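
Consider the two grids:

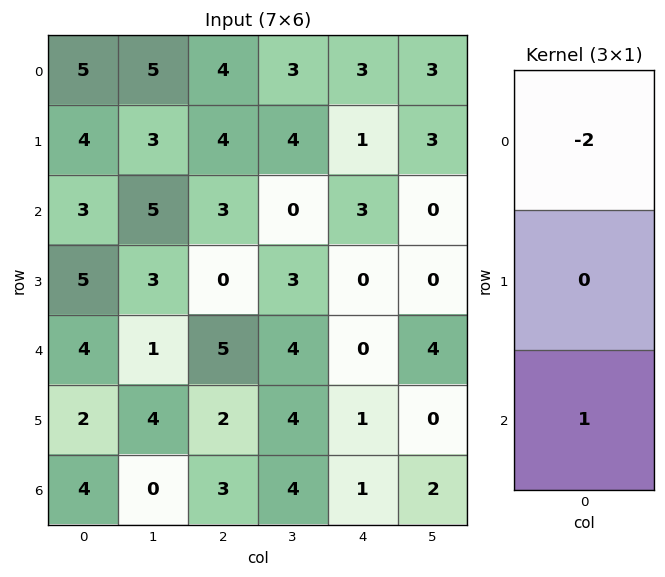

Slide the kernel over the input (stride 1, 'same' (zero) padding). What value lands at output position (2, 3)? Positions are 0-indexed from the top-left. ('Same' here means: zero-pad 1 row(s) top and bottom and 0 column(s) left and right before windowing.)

The receptive field on the zero-padded input at this output position is [4 / 0 / 3]. Elementwise product with the kernel and sum: 4·-2 + 3·1.

-5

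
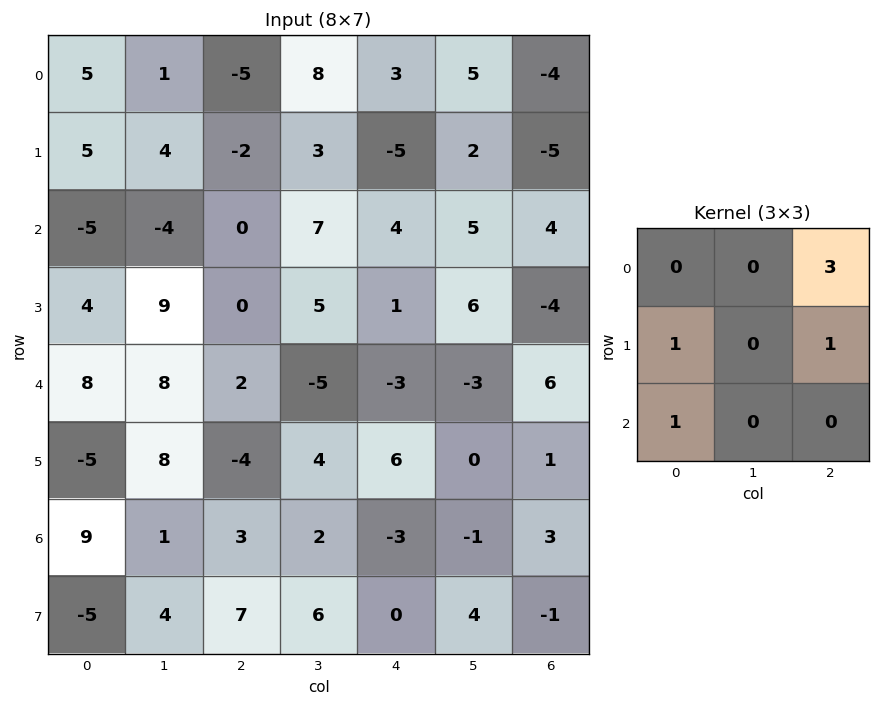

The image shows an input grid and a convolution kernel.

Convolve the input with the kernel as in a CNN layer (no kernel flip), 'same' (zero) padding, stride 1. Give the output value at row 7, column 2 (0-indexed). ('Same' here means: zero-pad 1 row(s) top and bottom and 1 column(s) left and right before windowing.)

16

The receptive field on the zero-padded input at this output position is [1 3 2 / 4 7 6 / 0 0 0]. Elementwise product with the kernel and sum: 2·3 + 4·1 + 6·1 + 0·1.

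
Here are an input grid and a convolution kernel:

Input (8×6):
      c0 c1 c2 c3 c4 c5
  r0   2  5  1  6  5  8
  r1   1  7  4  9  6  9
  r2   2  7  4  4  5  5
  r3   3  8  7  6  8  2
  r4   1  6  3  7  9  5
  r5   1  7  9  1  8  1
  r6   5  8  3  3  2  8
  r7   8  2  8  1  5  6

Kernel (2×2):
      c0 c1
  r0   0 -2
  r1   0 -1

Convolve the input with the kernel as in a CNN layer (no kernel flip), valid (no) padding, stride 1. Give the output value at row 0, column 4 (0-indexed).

-25

The receptive field on the input at this output position is [5 8 / 6 9]. Elementwise product with the kernel and sum: 8·-2 + 9·-1.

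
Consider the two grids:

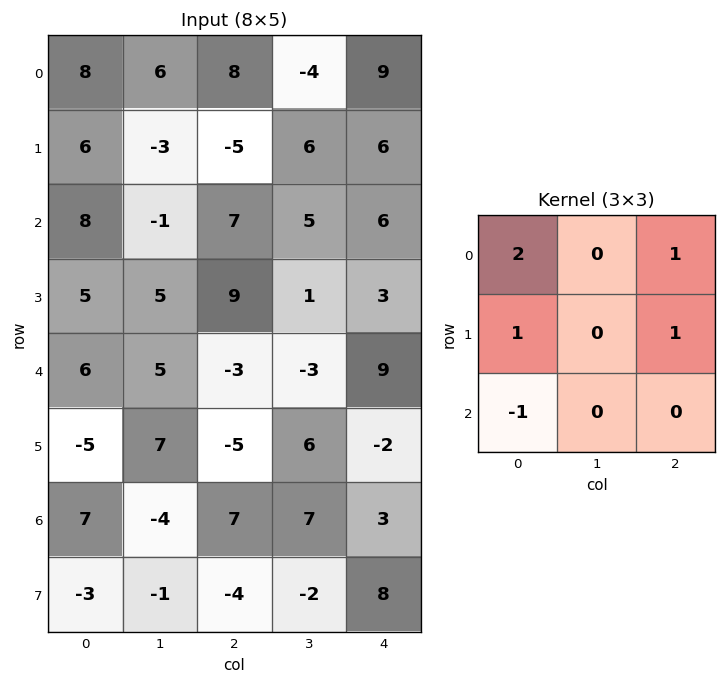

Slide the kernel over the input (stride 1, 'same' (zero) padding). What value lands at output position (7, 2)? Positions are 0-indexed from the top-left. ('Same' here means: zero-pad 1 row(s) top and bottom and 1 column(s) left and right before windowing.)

-4

The receptive field on the zero-padded input at this output position is [-4 7 7 / -1 -4 -2 / 0 0 0]. Elementwise product with the kernel and sum: -4·2 + 7·1 + -1·1 + -2·1 + 0·-1.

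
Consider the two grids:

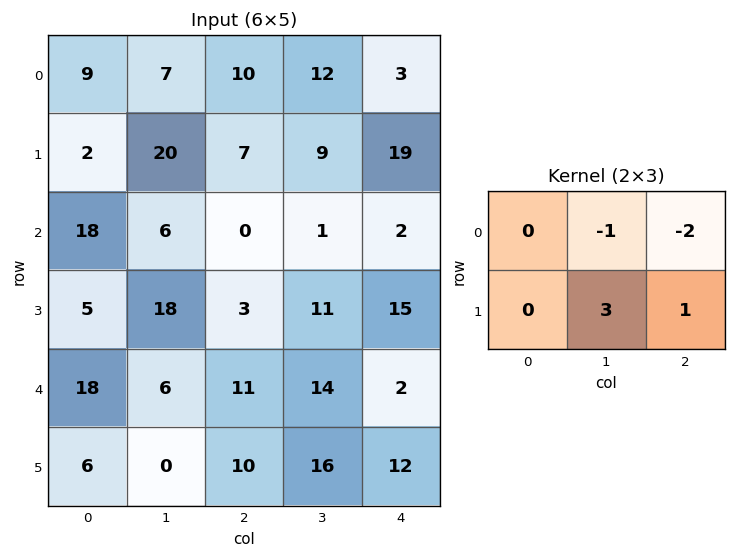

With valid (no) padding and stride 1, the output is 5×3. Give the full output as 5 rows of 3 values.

Output[0,0]: The receptive field on the input at this output position is [9 7 10 / 2 20 7]. Elementwise product with the kernel and sum: 7·-1 + 10·-2 + 20·3 + 7·1.
Output[0,1]: The receptive field on the input at this output position is [7 10 12 / 20 7 9]. Elementwise product with the kernel and sum: 10·-1 + 12·-2 + 7·3 + 9·1.

40 -4 28
-16 -24 -42
51 18 43
5 22 3
-18 7 42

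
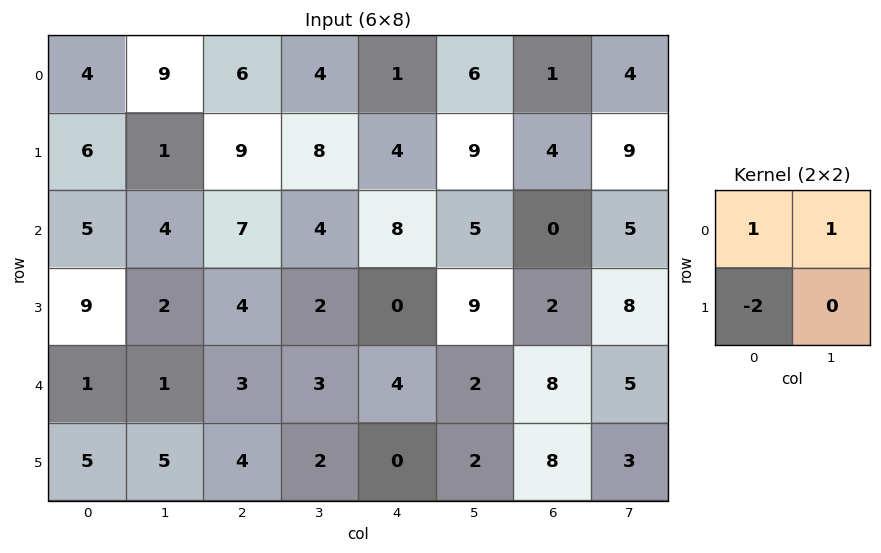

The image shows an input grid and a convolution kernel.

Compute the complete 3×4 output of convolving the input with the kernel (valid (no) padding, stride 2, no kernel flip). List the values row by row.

Output[0,0]: The receptive field on the input at this output position is [4 9 / 6 1]. Elementwise product with the kernel and sum: 4·1 + 9·1 + 6·-2.
Output[0,1]: The receptive field on the input at this output position is [6 4 / 9 8]. Elementwise product with the kernel and sum: 6·1 + 4·1 + 9·-2.

1 -8 -1 -3
-9 3 13 1
-8 -2 6 -3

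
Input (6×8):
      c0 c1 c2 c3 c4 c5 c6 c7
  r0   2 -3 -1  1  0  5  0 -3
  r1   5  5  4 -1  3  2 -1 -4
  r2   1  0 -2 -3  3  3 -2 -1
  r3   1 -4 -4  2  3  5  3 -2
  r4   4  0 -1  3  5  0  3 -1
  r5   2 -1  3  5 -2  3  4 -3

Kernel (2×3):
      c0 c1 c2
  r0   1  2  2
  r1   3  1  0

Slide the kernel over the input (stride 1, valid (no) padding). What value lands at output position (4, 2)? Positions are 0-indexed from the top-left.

The receptive field on the input at this output position is [-1 3 5 / 3 5 -2]. Elementwise product with the kernel and sum: -1·1 + 3·2 + 5·2 + 3·3 + 5·1.

29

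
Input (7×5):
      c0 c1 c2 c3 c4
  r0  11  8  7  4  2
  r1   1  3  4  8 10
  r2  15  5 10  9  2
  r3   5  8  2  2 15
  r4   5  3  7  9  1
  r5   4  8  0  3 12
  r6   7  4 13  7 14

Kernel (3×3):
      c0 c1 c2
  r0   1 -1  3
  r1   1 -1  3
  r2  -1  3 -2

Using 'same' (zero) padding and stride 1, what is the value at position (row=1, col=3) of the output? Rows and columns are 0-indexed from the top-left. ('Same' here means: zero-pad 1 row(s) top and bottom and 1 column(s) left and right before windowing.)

The receptive field on the zero-padded input at this output position is [7 4 2 / 4 8 10 / 10 9 2]. Elementwise product with the kernel and sum: 7·1 + 4·-1 + 2·3 + 4·1 + 8·-1 + 10·3 + 10·-1 + 9·3 + 2·-2.

48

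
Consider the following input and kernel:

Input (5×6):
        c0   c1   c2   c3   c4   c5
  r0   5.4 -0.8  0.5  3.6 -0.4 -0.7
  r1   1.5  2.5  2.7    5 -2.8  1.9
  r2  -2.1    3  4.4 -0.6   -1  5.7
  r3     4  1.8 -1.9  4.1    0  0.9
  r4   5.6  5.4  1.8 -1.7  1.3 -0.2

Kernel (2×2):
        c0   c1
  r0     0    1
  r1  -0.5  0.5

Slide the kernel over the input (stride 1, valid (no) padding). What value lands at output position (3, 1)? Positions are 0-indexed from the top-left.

The receptive field on the input at this output position is [1.8 -1.9 / 5.4 1.8]. Elementwise product with the kernel and sum: -1.9·1 + 5.4·-0.5 + 1.8·0.5.

-3.7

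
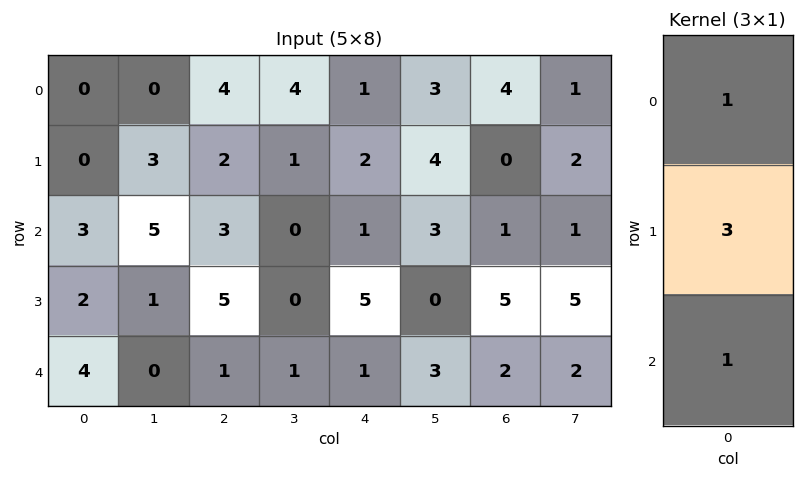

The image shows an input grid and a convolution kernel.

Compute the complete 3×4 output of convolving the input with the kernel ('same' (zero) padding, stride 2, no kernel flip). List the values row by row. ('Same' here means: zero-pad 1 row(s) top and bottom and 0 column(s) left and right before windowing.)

Output[0,0]: The receptive field on the zero-padded input at this output position is [0 / 0 / 0]. Elementwise product with the kernel and sum: 0·1 + 0·3 + 0·1.

0 14 5 12
11 16 10 8
14 8 8 11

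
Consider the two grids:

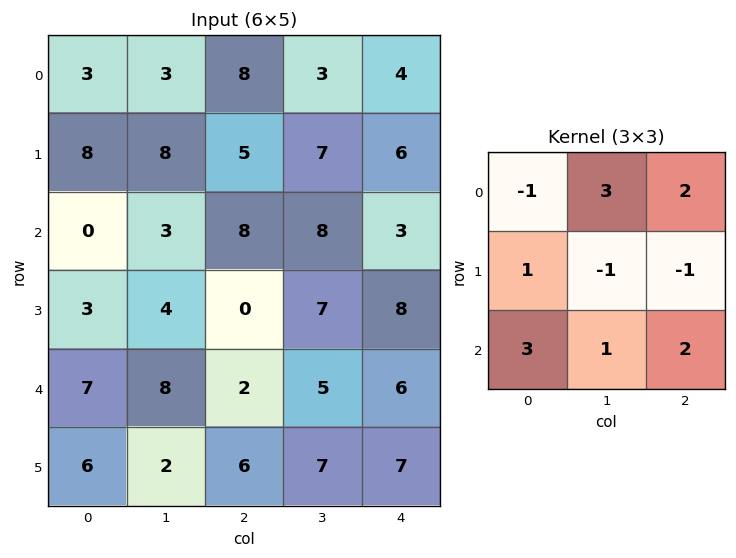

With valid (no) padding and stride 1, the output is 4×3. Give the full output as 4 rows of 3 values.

36 56 39
28 34 48
57 70 30
38 37 67

Output[0,0]: The receptive field on the input at this output position is [3 3 8 / 8 8 5 / 0 3 8]. Elementwise product with the kernel and sum: 3·-1 + 3·3 + 8·2 + 8·1 + 8·-1 + 5·-1 + 0·3 + 3·1 + 8·2.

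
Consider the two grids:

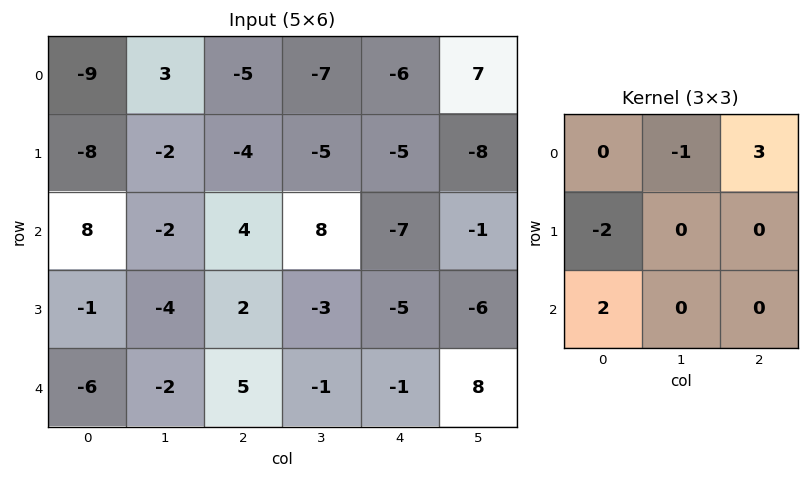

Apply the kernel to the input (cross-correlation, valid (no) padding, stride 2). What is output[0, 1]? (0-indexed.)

5

The receptive field on the input at this output position is [-5 -7 -6 / -4 -5 -5 / 4 8 -7]. Elementwise product with the kernel and sum: -7·-1 + -6·3 + -4·-2 + 4·2.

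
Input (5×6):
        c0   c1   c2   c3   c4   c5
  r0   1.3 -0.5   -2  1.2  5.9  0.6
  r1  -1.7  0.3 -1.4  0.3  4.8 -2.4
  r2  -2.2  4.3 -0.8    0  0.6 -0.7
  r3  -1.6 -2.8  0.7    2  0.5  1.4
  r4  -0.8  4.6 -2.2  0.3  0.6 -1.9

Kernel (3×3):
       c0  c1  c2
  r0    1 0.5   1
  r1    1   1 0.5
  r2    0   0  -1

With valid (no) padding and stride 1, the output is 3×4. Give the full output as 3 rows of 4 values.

Output[0,0]: The receptive field on the input at this output position is [1.3 -0.5 -2 / -1.7 0.3 -1.4 / -2.2 4.3 -0.8]. Elementwise product with the kernel and sum: 1.3·1 + -0.5·0.5 + -2·1 + -1.7·1 + 0.3·1 + -1.4·0.5 + -0.8·-1.
Output[0,1]: The receptive field on the input at this output position is [-0.5 -2 1.2 / 0.3 -1.4 0.3 / 4.3 -0.8 0]. Elementwise product with the kernel and sum: -0.5·1 + -2·0.5 + 1.2·1 + 0.3·1 + -1.4·1 + 0.3·0.5 + 0·-1.

-2.25 -1.25 5.2 9.35
-1.95 1.4 2.55 -0.85
-2.7 2.5 2.15 4.7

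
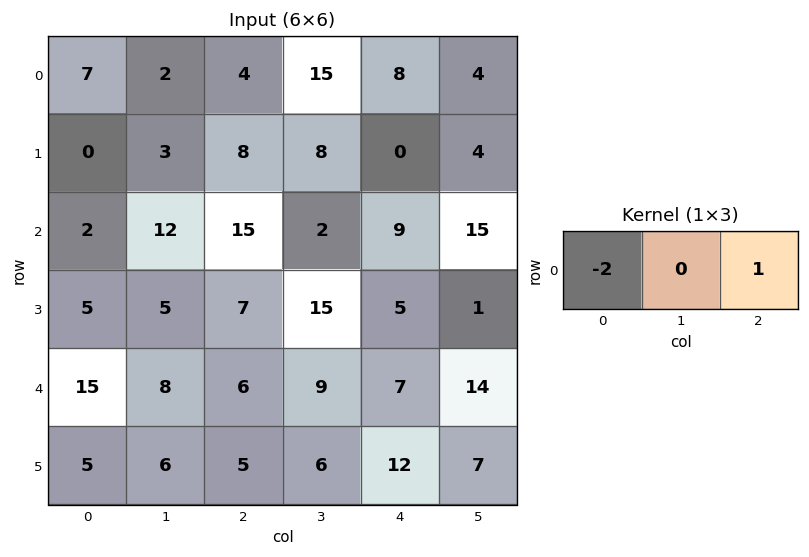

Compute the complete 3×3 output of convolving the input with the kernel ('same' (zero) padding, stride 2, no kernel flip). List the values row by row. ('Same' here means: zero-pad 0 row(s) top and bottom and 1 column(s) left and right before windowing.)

2 11 -26
12 -22 11
8 -7 -4

Output[0,0]: The receptive field on the zero-padded input at this output position is [0 7 2]. Elementwise product with the kernel and sum: 0·-2 + 2·1.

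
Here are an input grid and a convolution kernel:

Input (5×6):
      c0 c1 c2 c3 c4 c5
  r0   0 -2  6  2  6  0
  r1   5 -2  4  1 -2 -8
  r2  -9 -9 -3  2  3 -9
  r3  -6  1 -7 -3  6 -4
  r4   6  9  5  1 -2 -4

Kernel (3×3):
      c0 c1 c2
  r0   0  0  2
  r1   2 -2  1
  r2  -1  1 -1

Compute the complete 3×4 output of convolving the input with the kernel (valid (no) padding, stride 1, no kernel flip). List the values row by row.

Output[0,0]: The receptive field on the input at this output position is [0 -2 6 / 5 -2 4 / -9 -9 -3]. Elementwise product with the kernel and sum: 6·2 + 5·2 + -2·-2 + 4·1 + -9·-1 + -9·1 + -3·-1.
Output[0,1]: The receptive field on the input at this output position is [-2 6 2 / -2 4 1 / -9 -3 2]. Elementwise product with the kernel and sum: 2·2 + -2·2 + 4·-2 + 1·1 + -9·-1 + -3·1 + 2·-1.

33 -3 18 8
19 -13 -13 -14
-29 12 2 -39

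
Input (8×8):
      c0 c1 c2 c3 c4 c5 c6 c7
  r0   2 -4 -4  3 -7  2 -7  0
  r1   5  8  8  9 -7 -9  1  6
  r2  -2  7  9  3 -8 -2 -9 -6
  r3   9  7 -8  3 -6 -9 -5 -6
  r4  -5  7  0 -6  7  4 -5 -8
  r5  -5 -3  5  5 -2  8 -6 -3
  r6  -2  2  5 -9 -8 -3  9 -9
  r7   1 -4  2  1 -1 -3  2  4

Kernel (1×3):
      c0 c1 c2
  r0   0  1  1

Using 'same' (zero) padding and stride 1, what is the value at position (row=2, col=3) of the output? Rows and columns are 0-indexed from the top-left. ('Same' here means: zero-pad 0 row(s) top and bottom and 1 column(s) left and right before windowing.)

-5

The receptive field on the zero-padded input at this output position is [9 3 -8]. Elementwise product with the kernel and sum: 3·1 + -8·1.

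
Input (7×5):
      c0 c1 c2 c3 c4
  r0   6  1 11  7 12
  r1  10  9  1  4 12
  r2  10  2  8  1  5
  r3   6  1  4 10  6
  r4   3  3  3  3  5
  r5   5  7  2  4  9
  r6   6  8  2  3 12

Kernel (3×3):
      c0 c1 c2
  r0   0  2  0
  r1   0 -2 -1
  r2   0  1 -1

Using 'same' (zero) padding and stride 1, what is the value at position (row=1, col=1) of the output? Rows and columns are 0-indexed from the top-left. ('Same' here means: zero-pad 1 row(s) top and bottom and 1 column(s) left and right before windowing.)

-23

The receptive field on the zero-padded input at this output position is [6 1 11 / 10 9 1 / 10 2 8]. Elementwise product with the kernel and sum: 1·2 + 9·-2 + 1·-1 + 2·1 + 8·-1.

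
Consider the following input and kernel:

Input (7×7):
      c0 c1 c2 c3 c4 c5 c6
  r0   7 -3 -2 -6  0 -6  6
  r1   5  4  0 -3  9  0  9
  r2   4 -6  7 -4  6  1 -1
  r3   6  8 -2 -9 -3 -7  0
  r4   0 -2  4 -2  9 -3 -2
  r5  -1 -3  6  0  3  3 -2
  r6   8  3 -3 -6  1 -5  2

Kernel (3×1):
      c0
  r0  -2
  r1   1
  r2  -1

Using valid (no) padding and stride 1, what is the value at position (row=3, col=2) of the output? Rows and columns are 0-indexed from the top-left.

2

The receptive field on the input at this output position is [-2 / 4 / 6]. Elementwise product with the kernel and sum: -2·-2 + 4·1 + 6·-1.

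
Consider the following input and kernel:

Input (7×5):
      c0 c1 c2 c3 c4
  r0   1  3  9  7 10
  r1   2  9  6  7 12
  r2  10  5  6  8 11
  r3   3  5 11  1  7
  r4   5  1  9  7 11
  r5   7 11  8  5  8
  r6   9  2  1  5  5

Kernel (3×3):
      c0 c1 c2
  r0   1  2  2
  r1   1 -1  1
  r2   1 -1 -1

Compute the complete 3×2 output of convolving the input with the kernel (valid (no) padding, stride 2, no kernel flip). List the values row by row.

23 41
36 52
35 47

Output[0,0]: The receptive field on the input at this output position is [1 3 9 / 2 9 6 / 10 5 6]. Elementwise product with the kernel and sum: 1·1 + 3·2 + 9·2 + 2·1 + 9·-1 + 6·1 + 10·1 + 5·-1 + 6·-1.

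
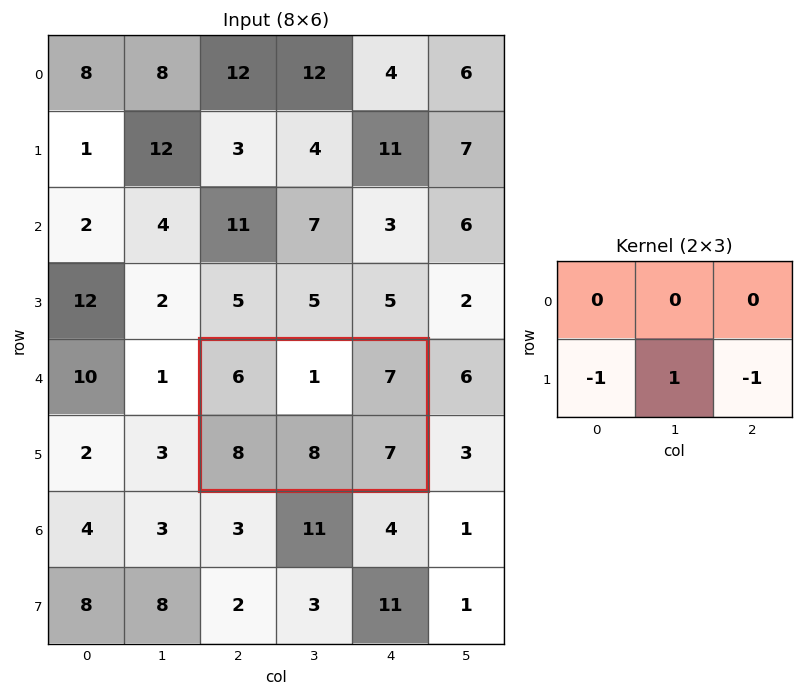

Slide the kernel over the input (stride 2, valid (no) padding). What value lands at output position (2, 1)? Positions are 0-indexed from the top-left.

-7

The receptive field on the input at this output position is [6 1 7 / 8 8 7]. Elementwise product with the kernel and sum: 8·-1 + 8·1 + 7·-1.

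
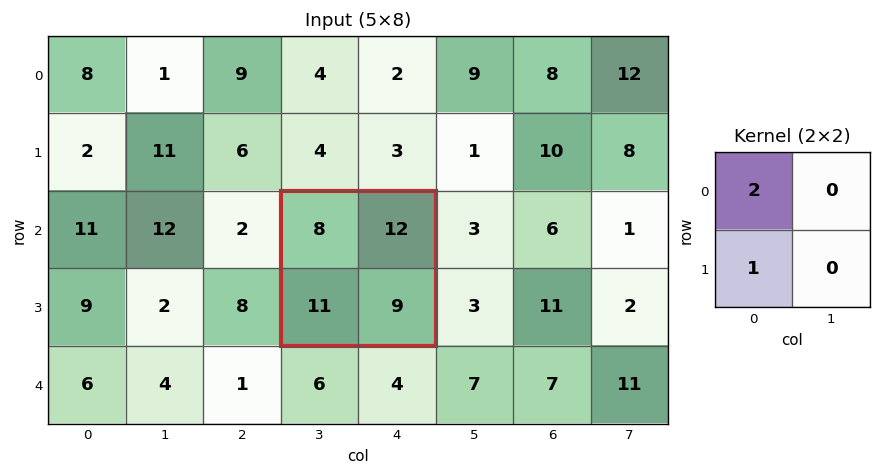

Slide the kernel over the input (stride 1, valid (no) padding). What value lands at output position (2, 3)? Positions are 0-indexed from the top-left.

The receptive field on the input at this output position is [8 12 / 11 9]. Elementwise product with the kernel and sum: 8·2 + 11·1.

27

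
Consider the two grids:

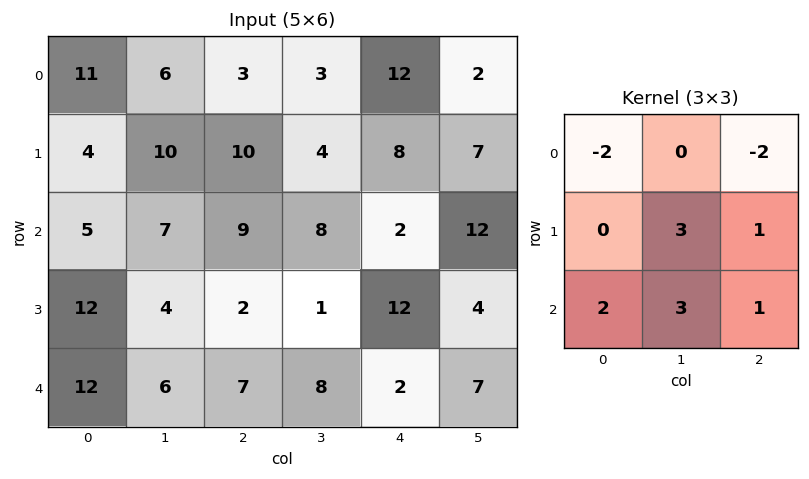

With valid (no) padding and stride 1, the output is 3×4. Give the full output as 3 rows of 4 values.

52 65 34 55
40 22 9 38
35 18 33 29

Output[0,0]: The receptive field on the input at this output position is [11 6 3 / 4 10 10 / 5 7 9]. Elementwise product with the kernel and sum: 11·-2 + 3·-2 + 10·3 + 10·1 + 5·2 + 7·3 + 9·1.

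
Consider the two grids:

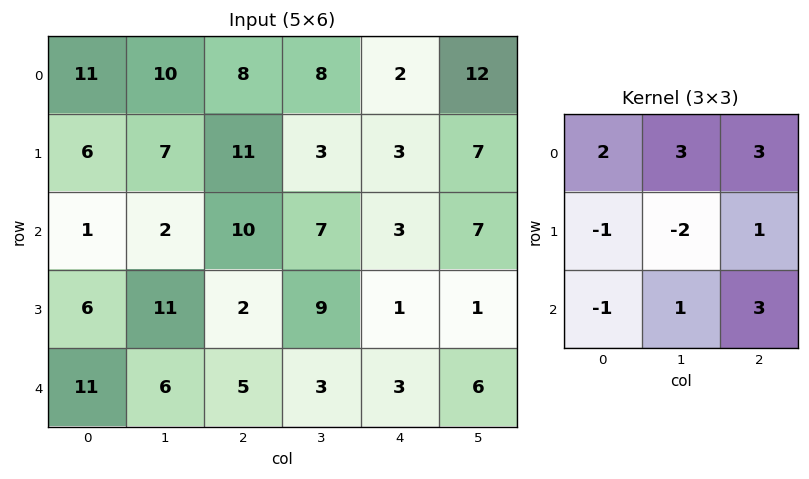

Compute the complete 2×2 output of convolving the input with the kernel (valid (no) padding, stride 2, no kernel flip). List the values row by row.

Output[0,0]: The receptive field on the input at this output position is [11 10 8 / 6 7 11 / 1 2 10]. Elementwise product with the kernel and sum: 11·2 + 10·3 + 8·3 + 6·-1 + 7·-2 + 11·1 + 1·-1 + 2·1 + 10·3.
Output[0,1]: The receptive field on the input at this output position is [8 8 2 / 11 3 3 / 10 7 3]. Elementwise product with the kernel and sum: 8·2 + 8·3 + 2·3 + 11·-1 + 3·-2 + 3·1 + 10·-1 + 7·1 + 3·3.

98 38
22 38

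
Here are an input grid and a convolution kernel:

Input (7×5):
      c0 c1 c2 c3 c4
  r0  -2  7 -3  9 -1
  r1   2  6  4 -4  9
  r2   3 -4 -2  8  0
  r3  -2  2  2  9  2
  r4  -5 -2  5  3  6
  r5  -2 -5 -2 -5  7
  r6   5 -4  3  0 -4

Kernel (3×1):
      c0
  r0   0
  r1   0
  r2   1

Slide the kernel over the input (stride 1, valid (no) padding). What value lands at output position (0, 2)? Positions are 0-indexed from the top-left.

The receptive field on the input at this output position is [-3 / 4 / -2]. Elementwise product with the kernel and sum: -2·1.

-2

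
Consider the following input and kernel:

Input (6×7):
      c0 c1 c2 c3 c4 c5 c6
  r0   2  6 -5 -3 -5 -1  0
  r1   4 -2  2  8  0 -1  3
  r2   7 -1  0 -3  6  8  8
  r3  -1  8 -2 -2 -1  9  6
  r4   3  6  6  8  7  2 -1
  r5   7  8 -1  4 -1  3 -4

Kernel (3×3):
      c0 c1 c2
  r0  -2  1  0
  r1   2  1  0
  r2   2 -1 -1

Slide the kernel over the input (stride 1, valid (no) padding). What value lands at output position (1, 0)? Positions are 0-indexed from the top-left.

-5

The receptive field on the input at this output position is [4 -2 2 / 7 -1 0 / -1 8 -2]. Elementwise product with the kernel and sum: 4·-2 + -2·1 + 7·2 + -1·1 + -1·2 + 8·-1 + -2·-1.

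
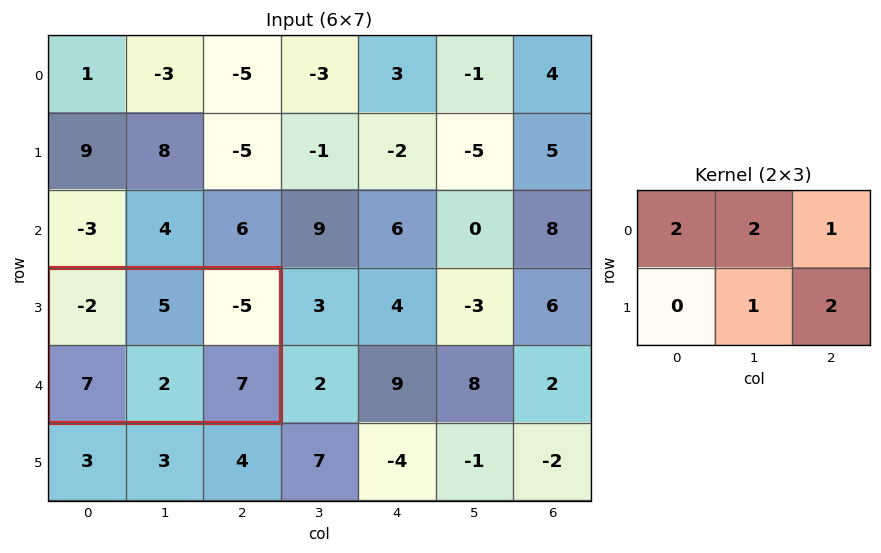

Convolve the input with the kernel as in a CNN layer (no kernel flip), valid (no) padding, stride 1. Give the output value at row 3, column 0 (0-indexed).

The receptive field on the input at this output position is [-2 5 -5 / 7 2 7]. Elementwise product with the kernel and sum: -2·2 + 5·2 + -5·1 + 2·1 + 7·2.

17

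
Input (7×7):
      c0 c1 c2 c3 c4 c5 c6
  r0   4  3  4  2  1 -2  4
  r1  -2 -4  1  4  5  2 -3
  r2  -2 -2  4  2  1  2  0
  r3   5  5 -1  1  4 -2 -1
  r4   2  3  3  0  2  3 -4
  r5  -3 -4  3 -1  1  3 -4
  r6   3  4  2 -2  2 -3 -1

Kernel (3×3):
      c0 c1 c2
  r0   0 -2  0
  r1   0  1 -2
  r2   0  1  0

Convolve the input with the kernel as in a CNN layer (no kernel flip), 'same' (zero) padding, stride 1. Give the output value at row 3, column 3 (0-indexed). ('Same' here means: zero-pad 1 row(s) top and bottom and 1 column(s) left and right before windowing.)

The receptive field on the zero-padded input at this output position is [4 2 1 / -1 1 4 / 3 0 2]. Elementwise product with the kernel and sum: 2·-2 + 1·1 + 4·-2 + 0·1.

-11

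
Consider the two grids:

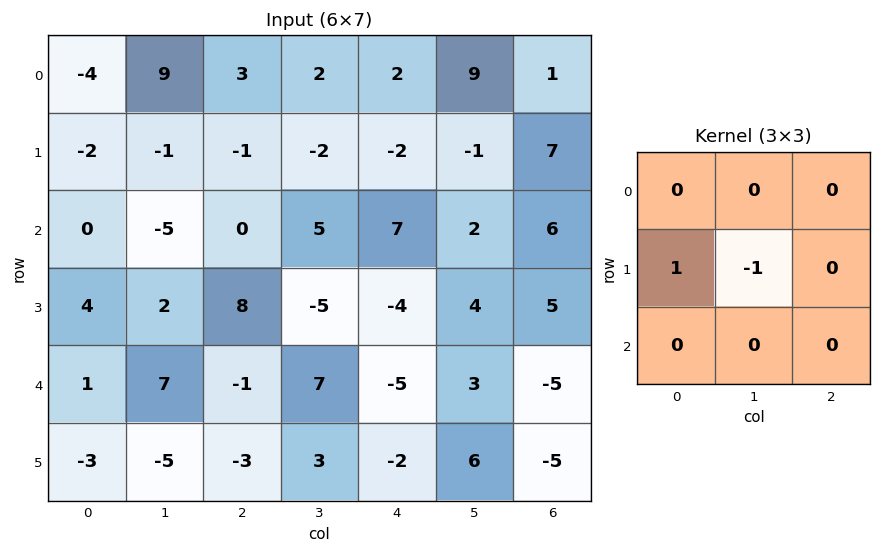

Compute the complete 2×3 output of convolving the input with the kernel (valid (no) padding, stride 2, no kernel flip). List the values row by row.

-1 1 -1
2 13 -8

Output[0,0]: The receptive field on the input at this output position is [-4 9 3 / -2 -1 -1 / 0 -5 0]. Elementwise product with the kernel and sum: -2·1 + -1·-1.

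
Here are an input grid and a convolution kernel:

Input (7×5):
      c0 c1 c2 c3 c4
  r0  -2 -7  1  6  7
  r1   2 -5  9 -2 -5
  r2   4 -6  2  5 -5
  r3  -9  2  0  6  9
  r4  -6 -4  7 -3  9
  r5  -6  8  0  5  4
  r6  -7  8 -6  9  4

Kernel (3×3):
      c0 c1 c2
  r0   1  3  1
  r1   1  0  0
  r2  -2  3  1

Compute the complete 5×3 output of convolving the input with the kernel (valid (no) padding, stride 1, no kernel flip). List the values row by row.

-44 20 41
24 16 27
-14 33 -2
27 -7 53
15 -3 50

Output[0,0]: The receptive field on the input at this output position is [-2 -7 1 / 2 -5 9 / 4 -6 2]. Elementwise product with the kernel and sum: -2·1 + -7·3 + 1·1 + 2·1 + 4·-2 + -6·3 + 2·1.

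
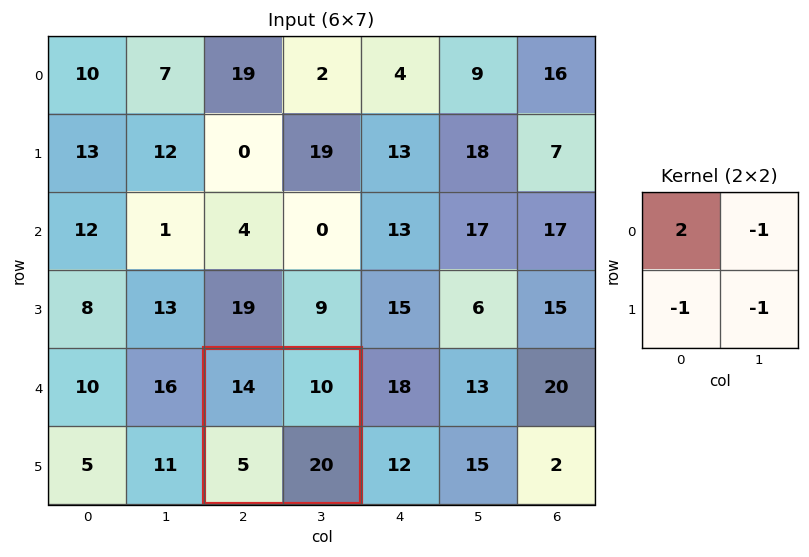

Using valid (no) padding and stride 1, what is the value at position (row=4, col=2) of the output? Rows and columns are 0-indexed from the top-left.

The receptive field on the input at this output position is [14 10 / 5 20]. Elementwise product with the kernel and sum: 14·2 + 10·-1 + 5·-1 + 20·-1.

-7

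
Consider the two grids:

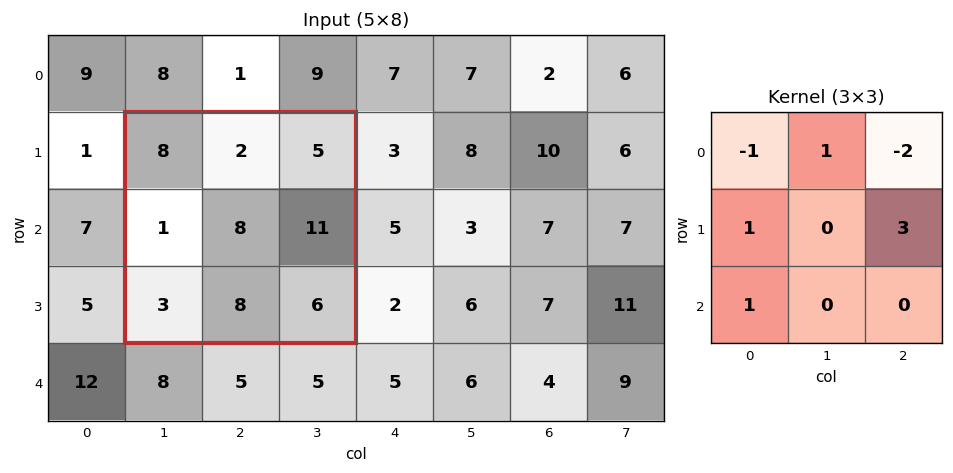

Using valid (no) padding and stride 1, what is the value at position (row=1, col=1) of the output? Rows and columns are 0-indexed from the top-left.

21

The receptive field on the input at this output position is [8 2 5 / 1 8 11 / 3 8 6]. Elementwise product with the kernel and sum: 8·-1 + 2·1 + 5·-2 + 1·1 + 11·3 + 3·1.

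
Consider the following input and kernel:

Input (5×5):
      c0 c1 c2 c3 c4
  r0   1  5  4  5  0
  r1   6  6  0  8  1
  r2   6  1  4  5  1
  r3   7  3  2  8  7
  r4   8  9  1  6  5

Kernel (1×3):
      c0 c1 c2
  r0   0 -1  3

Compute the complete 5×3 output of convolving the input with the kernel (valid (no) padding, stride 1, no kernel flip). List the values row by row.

7 11 -5
-6 24 -5
11 11 -2
3 22 13
-6 17 9

Output[0,0]: The receptive field on the input at this output position is [1 5 4]. Elementwise product with the kernel and sum: 5·-1 + 4·3.
Output[0,1]: The receptive field on the input at this output position is [5 4 5]. Elementwise product with the kernel and sum: 4·-1 + 5·3.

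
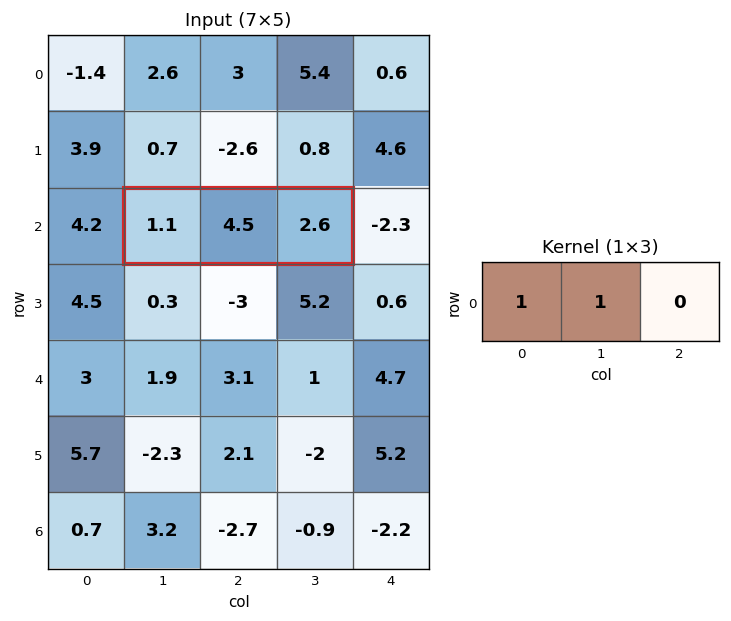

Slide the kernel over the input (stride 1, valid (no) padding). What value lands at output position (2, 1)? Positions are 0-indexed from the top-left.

The receptive field on the input at this output position is [1.1 4.5 2.6]. Elementwise product with the kernel and sum: 1.1·1 + 4.5·1.

5.6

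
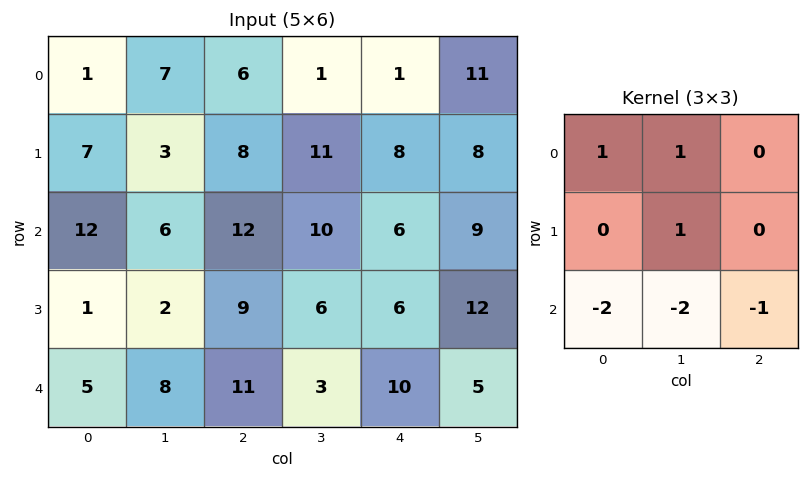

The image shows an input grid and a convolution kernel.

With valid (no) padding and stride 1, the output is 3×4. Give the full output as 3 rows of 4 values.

Output[0,0]: The receptive field on the input at this output position is [1 7 6 / 7 3 8 / 12 6 12]. Elementwise product with the kernel and sum: 1·1 + 7·1 + 3·1 + 12·-2 + 6·-2 + 12·-1.
Output[0,1]: The receptive field on the input at this output position is [7 6 1 / 3 8 11 / 6 12 10]. Elementwise product with the kernel and sum: 7·1 + 6·1 + 8·1 + 6·-2 + 12·-2 + 10·-1.

-37 -25 -32 -31
1 -5 -7 -11
-17 -14 -10 -9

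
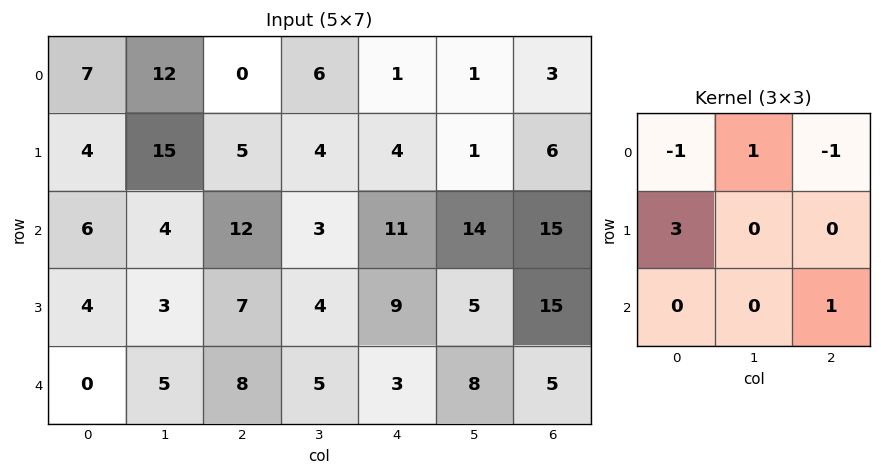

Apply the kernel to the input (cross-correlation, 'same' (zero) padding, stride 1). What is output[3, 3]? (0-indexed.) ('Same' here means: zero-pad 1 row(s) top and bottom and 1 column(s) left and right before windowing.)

4

The receptive field on the zero-padded input at this output position is [12 3 11 / 7 4 9 / 8 5 3]. Elementwise product with the kernel and sum: 12·-1 + 3·1 + 11·-1 + 7·3 + 3·1.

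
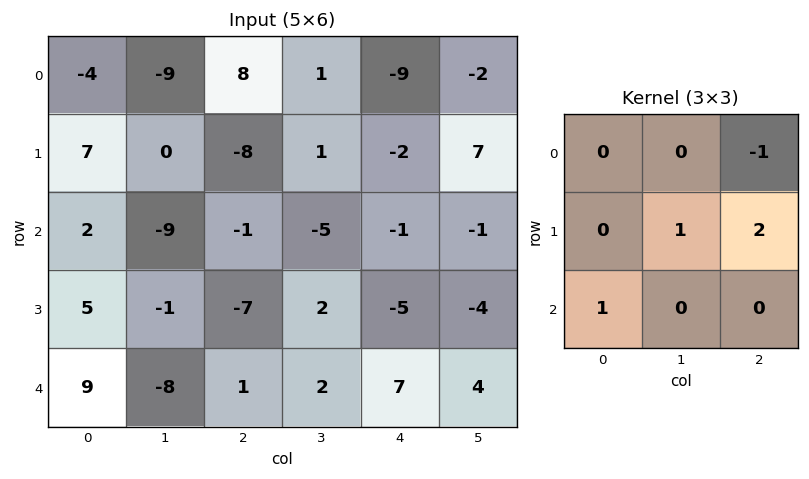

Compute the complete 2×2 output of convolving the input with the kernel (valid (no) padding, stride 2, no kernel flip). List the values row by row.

Output[0,0]: The receptive field on the input at this output position is [-4 -9 8 / 7 0 -8 / 2 -9 -1]. Elementwise product with the kernel and sum: 8·-1 + 0·1 + -8·2 + 2·1.
Output[0,1]: The receptive field on the input at this output position is [8 1 -9 / -8 1 -2 / -1 -5 -1]. Elementwise product with the kernel and sum: -9·-1 + 1·1 + -2·2 + -1·1.

-22 5
-5 -6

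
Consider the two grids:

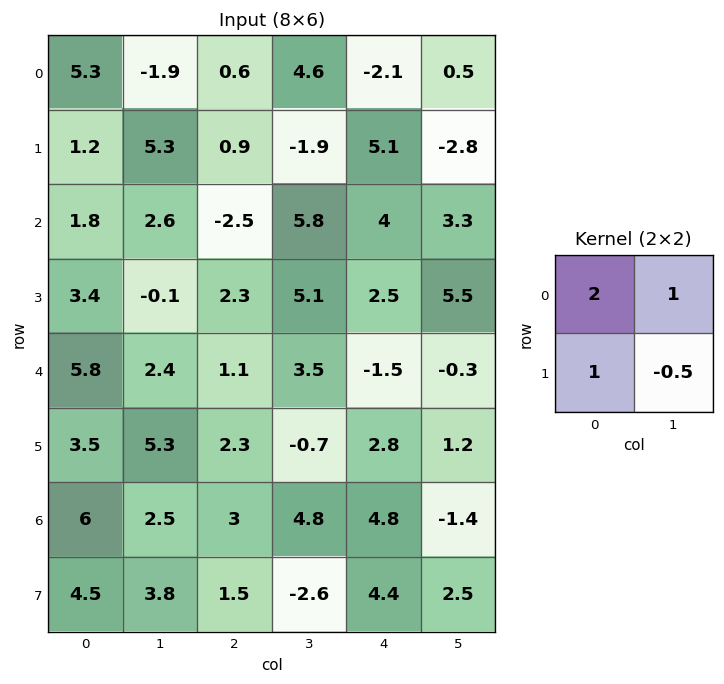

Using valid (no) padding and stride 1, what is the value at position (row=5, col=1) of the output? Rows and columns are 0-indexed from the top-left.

The receptive field on the input at this output position is [5.3 2.3 / 2.5 3]. Elementwise product with the kernel and sum: 5.3·2 + 2.3·1 + 2.5·1 + 3·-0.5.

13.9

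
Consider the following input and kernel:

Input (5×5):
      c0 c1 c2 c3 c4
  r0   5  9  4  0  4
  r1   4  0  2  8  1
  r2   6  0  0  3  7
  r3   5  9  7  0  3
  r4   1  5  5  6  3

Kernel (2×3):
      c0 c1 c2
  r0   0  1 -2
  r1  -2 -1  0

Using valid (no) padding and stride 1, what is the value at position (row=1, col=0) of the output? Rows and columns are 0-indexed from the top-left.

The receptive field on the input at this output position is [4 0 2 / 6 0 0]. Elementwise product with the kernel and sum: 0·1 + 2·-2 + 6·-2 + 0·-1.

-16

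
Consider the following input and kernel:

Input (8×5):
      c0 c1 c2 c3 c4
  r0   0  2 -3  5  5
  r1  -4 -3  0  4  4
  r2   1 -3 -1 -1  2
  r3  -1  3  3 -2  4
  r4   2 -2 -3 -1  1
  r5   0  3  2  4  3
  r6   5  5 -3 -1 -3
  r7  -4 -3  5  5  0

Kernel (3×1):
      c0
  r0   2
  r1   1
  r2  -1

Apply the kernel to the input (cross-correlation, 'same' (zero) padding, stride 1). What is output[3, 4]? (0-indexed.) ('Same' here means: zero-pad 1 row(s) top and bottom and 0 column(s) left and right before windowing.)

The receptive field on the zero-padded input at this output position is [2 / 4 / 1]. Elementwise product with the kernel and sum: 2·2 + 4·1 + 1·-1.

7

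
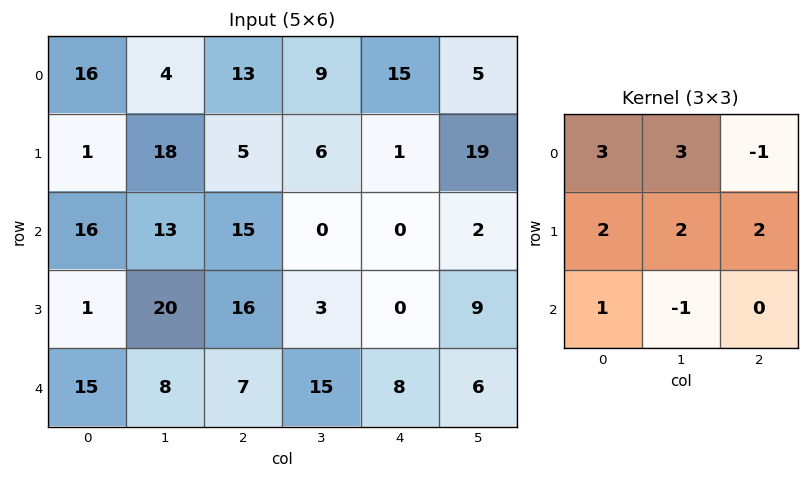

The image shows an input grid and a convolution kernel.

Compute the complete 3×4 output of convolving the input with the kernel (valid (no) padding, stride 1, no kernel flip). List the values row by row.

Output[0,0]: The receptive field on the input at this output position is [16 4 13 / 1 18 5 / 16 13 15]. Elementwise product with the kernel and sum: 16·3 + 4·3 + 13·-1 + 1·2 + 18·2 + 5·2 + 16·1 + 13·-1.
Output[0,1]: The receptive field on the input at this output position is [4 13 9 / 18 5 6 / 13 15 0]. Elementwise product with the kernel and sum: 4·3 + 13·3 + 9·-1 + 18·2 + 5·2 + 6·2 + 13·1 + 15·-1.

98 98 90 119
121 123 75 9
153 163 75 29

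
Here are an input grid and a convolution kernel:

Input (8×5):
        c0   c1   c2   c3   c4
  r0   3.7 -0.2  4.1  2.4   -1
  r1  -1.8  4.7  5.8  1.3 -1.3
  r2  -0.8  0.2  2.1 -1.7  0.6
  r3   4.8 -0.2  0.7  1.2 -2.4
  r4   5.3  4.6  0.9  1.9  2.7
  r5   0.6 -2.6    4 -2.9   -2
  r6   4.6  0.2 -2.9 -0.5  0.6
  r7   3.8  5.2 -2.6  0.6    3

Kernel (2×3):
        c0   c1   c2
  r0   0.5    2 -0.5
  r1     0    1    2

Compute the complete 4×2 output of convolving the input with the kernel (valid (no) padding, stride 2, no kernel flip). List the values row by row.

Output[0,0]: The receptive field on the input at this output position is [3.7 -0.2 4.1 / -1.8 4.7 5.8]. Elementwise product with the kernel and sum: 3.7·0.5 + -0.2·2 + 4.1·-0.5 + 4.7·1 + 5.8·2.

15.7 6.05
0.15 -6.25
16.8 -4
4.15 3.85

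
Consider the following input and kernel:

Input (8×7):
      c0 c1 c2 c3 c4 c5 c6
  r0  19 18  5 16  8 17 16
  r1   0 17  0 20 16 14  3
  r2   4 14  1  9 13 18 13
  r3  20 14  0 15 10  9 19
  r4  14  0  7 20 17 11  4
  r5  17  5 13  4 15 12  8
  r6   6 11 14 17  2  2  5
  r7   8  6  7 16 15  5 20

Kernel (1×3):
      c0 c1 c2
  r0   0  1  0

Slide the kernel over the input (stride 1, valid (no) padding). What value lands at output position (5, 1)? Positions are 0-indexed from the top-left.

13

The receptive field on the input at this output position is [5 13 4]. Elementwise product with the kernel and sum: 13·1.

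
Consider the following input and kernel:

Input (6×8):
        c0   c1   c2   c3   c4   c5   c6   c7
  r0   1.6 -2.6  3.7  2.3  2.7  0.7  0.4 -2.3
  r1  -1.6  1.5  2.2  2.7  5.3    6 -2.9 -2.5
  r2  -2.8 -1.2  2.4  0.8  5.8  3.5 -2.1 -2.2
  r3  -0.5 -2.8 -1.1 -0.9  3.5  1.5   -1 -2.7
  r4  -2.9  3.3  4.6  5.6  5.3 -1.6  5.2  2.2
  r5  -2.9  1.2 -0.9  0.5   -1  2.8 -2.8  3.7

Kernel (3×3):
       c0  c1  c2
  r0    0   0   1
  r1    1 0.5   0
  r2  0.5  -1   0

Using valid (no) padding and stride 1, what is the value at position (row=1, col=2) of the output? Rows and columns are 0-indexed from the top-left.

8.45

The receptive field on the input at this output position is [2.2 2.7 5.3 / 2.4 0.8 5.8 / -1.1 -0.9 3.5]. Elementwise product with the kernel and sum: 5.3·1 + 2.4·1 + 0.8·0.5 + -1.1·0.5 + -0.9·-1.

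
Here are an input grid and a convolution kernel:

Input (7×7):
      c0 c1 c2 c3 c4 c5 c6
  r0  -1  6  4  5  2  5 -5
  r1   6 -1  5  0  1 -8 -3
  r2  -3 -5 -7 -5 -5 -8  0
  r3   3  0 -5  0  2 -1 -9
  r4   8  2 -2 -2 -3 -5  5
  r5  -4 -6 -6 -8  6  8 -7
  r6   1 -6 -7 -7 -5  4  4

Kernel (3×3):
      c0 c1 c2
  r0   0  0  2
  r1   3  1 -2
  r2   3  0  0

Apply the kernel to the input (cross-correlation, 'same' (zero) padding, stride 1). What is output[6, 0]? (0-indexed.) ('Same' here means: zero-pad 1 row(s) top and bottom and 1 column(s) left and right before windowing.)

The receptive field on the zero-padded input at this output position is [0 -4 -6 / 0 1 -6 / 0 0 0]. Elementwise product with the kernel and sum: -6·2 + 0·3 + 1·1 + -6·-2 + 0·3.

1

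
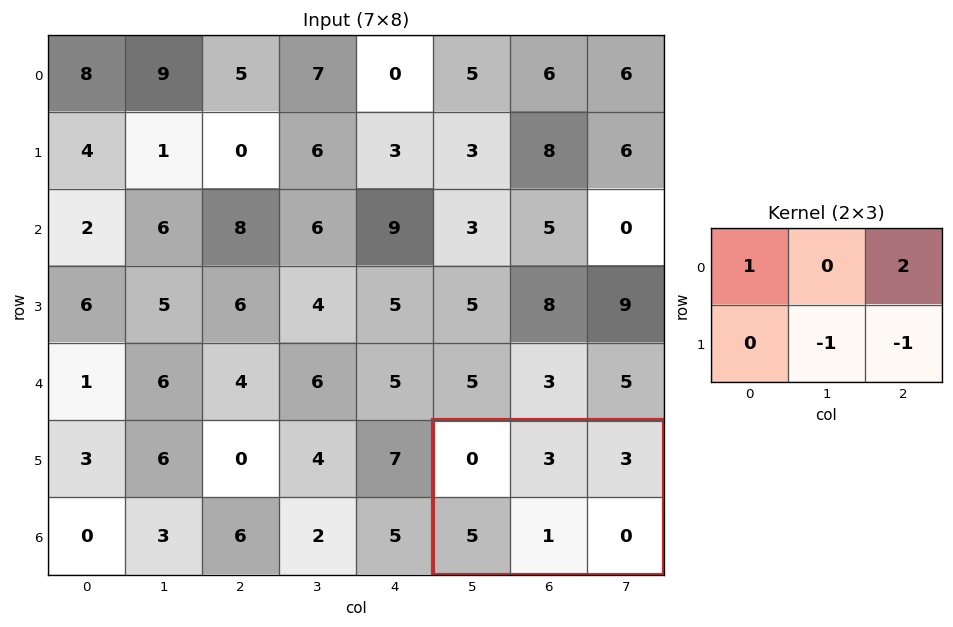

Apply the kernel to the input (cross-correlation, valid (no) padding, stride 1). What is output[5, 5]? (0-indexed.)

The receptive field on the input at this output position is [0 3 3 / 5 1 0]. Elementwise product with the kernel and sum: 0·1 + 3·2 + 1·-1 + 0·-1.

5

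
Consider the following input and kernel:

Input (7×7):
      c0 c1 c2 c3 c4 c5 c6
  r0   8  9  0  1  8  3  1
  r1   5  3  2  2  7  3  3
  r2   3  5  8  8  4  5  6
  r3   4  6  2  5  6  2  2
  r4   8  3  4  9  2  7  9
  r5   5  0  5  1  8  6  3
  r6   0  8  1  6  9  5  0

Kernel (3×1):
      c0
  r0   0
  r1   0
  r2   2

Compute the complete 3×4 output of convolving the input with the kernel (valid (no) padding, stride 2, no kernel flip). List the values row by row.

Output[0,0]: The receptive field on the input at this output position is [8 / 5 / 3]. Elementwise product with the kernel and sum: 3·2.
Output[0,1]: The receptive field on the input at this output position is [0 / 2 / 8]. Elementwise product with the kernel and sum: 8·2.

6 16 8 12
16 8 4 18
0 2 18 0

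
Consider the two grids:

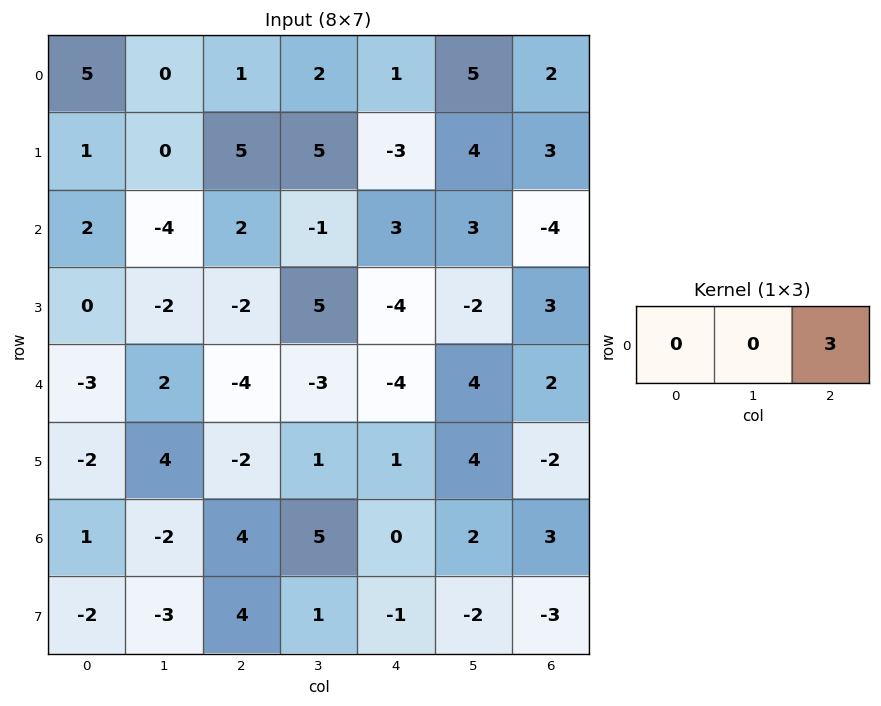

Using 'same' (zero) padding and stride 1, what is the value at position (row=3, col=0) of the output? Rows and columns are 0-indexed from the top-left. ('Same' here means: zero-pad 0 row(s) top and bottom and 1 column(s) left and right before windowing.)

The receptive field on the zero-padded input at this output position is [0 0 -2]. Elementwise product with the kernel and sum: -2·3.

-6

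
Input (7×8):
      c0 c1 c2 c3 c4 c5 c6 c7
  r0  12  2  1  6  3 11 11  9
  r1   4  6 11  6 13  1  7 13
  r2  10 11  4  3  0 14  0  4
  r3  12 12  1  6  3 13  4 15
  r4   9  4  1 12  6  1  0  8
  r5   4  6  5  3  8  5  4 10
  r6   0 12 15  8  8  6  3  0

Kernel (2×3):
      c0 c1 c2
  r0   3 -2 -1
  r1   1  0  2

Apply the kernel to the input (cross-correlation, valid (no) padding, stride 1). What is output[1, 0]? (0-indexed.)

7

The receptive field on the input at this output position is [4 6 11 / 10 11 4]. Elementwise product with the kernel and sum: 4·3 + 6·-2 + 11·-1 + 10·1 + 4·2.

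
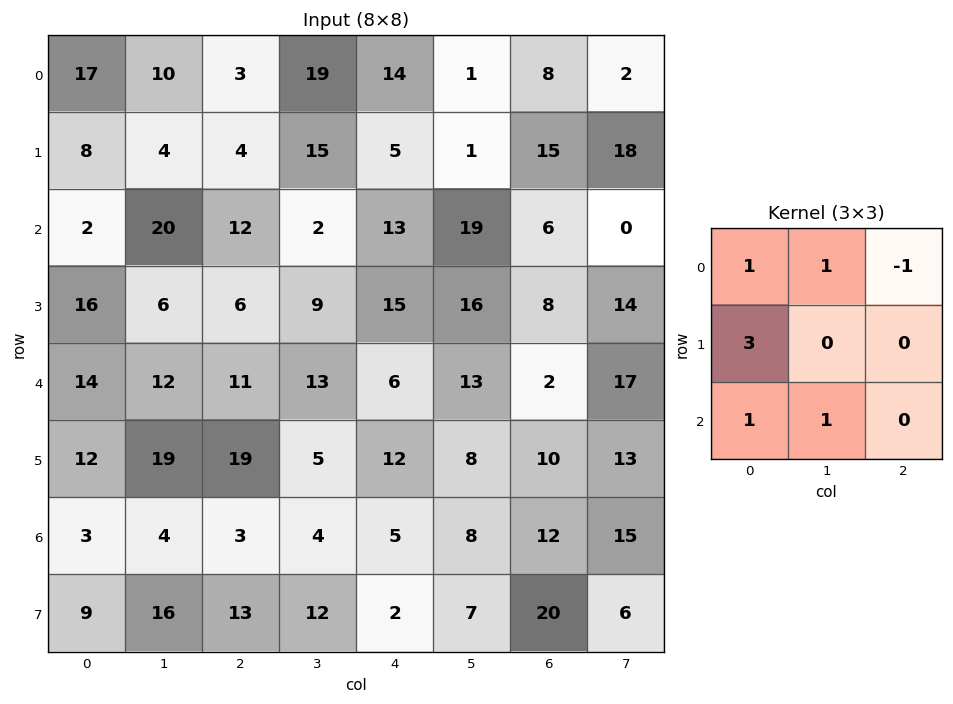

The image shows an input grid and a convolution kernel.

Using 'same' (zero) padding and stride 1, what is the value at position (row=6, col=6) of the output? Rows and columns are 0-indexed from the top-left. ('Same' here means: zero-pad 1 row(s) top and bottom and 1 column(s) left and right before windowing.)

56

The receptive field on the zero-padded input at this output position is [8 10 13 / 8 12 15 / 7 20 6]. Elementwise product with the kernel and sum: 8·1 + 10·1 + 13·-1 + 8·3 + 7·1 + 20·1.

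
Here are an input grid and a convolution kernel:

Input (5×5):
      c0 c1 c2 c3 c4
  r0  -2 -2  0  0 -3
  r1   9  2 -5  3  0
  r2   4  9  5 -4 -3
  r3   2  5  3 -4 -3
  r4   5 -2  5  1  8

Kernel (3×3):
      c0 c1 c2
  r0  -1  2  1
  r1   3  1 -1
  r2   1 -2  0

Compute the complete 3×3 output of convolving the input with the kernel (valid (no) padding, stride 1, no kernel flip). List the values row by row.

Output[0,0]: The receptive field on the input at this output position is [-2 -2 0 / 9 2 -5 / 4 9 5]. Elementwise product with the kernel and sum: -2·-1 + -2·2 + 0·1 + 9·3 + 2·1 + -5·-1 + 4·1 + 9·-2.

18 -1 -2
-2 26 36
36 7 -5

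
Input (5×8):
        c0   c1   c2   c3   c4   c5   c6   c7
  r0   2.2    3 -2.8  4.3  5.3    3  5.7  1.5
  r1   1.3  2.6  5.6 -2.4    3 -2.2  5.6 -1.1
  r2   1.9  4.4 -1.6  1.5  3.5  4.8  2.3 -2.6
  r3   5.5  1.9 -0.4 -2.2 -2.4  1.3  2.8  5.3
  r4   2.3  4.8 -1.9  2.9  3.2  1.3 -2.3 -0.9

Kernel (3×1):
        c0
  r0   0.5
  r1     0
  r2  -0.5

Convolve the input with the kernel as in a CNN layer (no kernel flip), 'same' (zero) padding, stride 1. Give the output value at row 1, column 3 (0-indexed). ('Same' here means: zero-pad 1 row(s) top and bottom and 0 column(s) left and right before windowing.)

1.4

The receptive field on the zero-padded input at this output position is [4.3 / -2.4 / 1.5]. Elementwise product with the kernel and sum: 4.3·0.5 + 1.5·-0.5.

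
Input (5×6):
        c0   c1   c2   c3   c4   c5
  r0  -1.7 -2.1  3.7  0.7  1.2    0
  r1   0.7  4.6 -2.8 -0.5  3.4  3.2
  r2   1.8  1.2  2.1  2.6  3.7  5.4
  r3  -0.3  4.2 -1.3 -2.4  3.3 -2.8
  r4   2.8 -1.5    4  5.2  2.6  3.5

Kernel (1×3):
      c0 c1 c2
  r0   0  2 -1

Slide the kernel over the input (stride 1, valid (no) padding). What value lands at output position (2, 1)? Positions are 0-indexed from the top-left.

The receptive field on the input at this output position is [1.2 2.1 2.6]. Elementwise product with the kernel and sum: 2.1·2 + 2.6·-1.

1.6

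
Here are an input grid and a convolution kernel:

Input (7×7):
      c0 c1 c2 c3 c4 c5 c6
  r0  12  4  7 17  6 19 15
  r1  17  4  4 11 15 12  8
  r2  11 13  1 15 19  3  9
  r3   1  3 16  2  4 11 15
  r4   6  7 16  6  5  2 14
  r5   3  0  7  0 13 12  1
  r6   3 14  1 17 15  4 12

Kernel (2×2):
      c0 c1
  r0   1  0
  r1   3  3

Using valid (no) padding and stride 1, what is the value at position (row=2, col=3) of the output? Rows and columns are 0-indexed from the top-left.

33

The receptive field on the input at this output position is [15 19 / 2 4]. Elementwise product with the kernel and sum: 15·1 + 2·3 + 4·3.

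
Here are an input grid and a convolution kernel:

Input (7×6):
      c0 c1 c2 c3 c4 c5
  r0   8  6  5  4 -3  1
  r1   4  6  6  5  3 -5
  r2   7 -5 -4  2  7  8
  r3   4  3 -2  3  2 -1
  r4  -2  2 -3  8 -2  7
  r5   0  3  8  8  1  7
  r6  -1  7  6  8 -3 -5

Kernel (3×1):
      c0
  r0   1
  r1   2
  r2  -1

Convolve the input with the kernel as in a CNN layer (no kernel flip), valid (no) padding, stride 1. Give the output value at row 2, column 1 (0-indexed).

The receptive field on the input at this output position is [-5 / 3 / 2]. Elementwise product with the kernel and sum: -5·1 + 3·2 + 2·-1.

-1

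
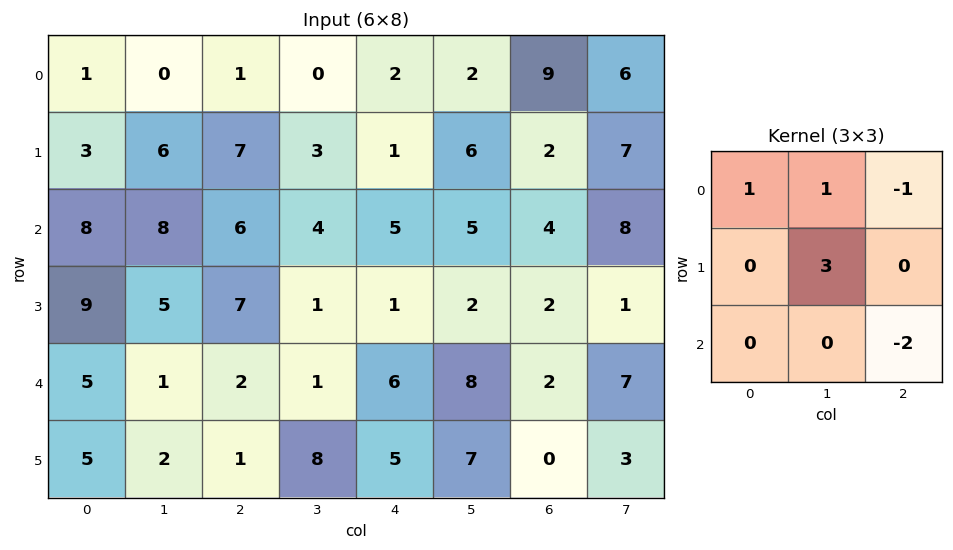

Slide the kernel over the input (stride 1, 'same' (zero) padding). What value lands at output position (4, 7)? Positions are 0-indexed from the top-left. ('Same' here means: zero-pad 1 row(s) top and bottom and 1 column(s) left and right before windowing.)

The receptive field on the zero-padded input at this output position is [2 1 0 / 2 7 0 / 0 3 0]. Elementwise product with the kernel and sum: 2·1 + 1·1 + 0·-1 + 7·3 + 0·-2.

24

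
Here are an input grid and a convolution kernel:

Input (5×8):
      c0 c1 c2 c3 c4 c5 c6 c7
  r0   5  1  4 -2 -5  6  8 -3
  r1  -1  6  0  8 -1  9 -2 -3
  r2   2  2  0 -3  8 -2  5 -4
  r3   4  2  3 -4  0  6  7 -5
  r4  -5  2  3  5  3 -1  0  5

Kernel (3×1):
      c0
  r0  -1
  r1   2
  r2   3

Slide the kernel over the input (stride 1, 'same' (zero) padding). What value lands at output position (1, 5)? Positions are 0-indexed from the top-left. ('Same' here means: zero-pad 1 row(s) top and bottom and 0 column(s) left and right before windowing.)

6

The receptive field on the zero-padded input at this output position is [6 / 9 / -2]. Elementwise product with the kernel and sum: 6·-1 + 9·2 + -2·3.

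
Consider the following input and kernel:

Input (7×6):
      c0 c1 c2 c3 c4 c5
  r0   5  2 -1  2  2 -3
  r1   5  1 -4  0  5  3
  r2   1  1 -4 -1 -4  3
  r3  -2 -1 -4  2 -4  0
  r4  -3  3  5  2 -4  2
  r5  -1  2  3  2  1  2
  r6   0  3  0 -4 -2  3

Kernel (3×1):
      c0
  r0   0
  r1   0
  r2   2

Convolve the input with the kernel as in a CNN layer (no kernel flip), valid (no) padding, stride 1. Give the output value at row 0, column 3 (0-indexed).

The receptive field on the input at this output position is [2 / 0 / -1]. Elementwise product with the kernel and sum: -1·2.

-2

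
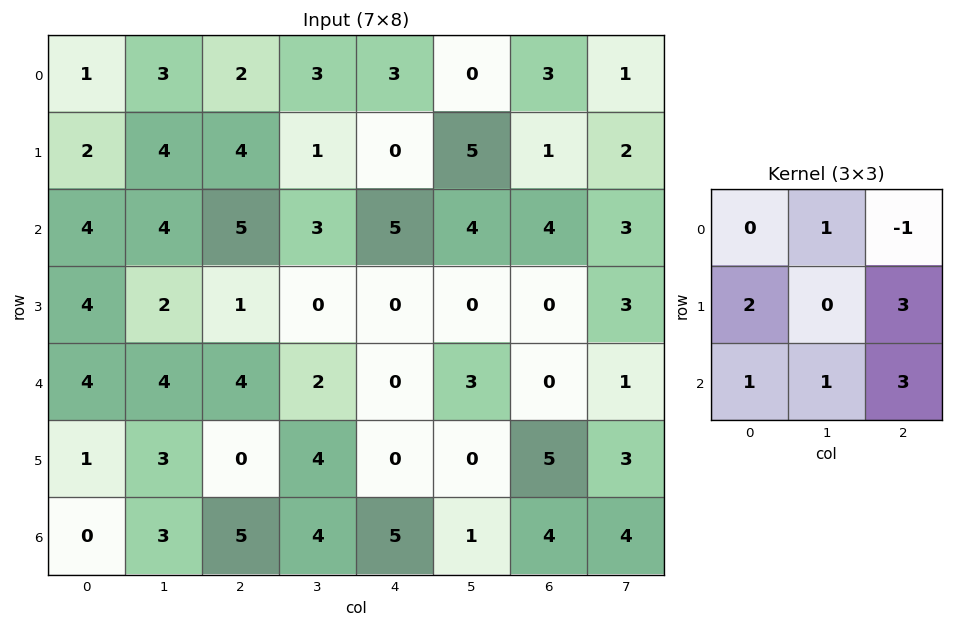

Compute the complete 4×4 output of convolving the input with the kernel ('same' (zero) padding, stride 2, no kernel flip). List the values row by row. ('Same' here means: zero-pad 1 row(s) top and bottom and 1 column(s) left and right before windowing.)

Output[0,0]: The receptive field on the zero-padded input at this output position is [0 0 0 / 0 1 3 / 0 2 4]. Elementwise product with the kernel and sum: 0·1 + 0·-1 + 0·2 + 3·3 + 0·1 + 2·1 + 4·3.
Output[0,1]: The receptive field on the zero-padded input at this output position is [0 0 0 / 3 2 3 / 4 4 1]. Elementwise product with the kernel and sum: 0·1 + 0·-1 + 3·2 + 3·3 + 4·1 + 4·1 + 1·3.

23 26 22 15
20 23 13 25
24 30 17 20
7 14 11 16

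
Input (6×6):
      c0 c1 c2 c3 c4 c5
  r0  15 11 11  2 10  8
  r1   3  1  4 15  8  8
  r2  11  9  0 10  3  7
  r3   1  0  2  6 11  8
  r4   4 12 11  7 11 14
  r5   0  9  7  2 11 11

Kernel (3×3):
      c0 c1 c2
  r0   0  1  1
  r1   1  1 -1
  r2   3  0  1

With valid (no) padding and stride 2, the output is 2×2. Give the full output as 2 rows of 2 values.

Output[0,0]: The receptive field on the input at this output position is [15 11 11 / 3 1 4 / 11 9 0]. Elementwise product with the kernel and sum: 11·1 + 11·1 + 3·1 + 1·1 + 4·-1 + 11·3 + 0·1.
Output[0,1]: The receptive field on the input at this output position is [11 2 10 / 4 15 8 / 0 10 3]. Elementwise product with the kernel and sum: 2·1 + 10·1 + 4·1 + 15·1 + 8·-1 + 0·3 + 3·1.

55 26
31 54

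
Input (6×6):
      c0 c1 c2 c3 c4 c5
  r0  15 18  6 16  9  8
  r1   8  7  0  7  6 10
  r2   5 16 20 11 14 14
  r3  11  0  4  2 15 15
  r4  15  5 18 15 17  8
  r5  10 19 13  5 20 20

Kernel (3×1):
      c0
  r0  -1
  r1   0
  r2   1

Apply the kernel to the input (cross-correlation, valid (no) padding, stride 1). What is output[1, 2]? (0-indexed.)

4

The receptive field on the input at this output position is [0 / 20 / 4]. Elementwise product with the kernel and sum: 0·-1 + 4·1.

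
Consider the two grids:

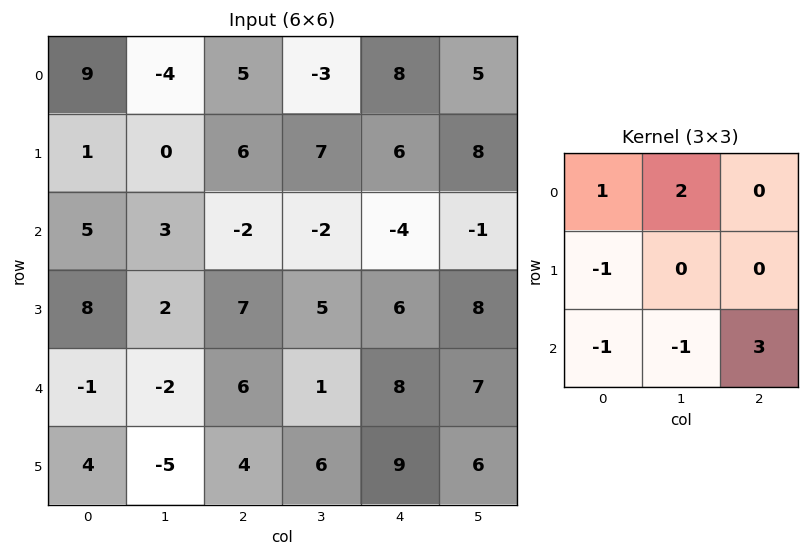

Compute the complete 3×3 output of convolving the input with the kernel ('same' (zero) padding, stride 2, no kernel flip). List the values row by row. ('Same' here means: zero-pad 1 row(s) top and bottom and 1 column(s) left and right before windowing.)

-1 19 14
0 15 34
-3 37 19

Output[0,0]: The receptive field on the zero-padded input at this output position is [0 0 0 / 0 9 -4 / 0 1 0]. Elementwise product with the kernel and sum: 0·1 + 0·2 + 0·-1 + 0·-1 + 1·-1 + 0·3.
Output[0,1]: The receptive field on the zero-padded input at this output position is [0 0 0 / -4 5 -3 / 0 6 7]. Elementwise product with the kernel and sum: 0·1 + 0·2 + -4·-1 + 0·-1 + 6·-1 + 7·3.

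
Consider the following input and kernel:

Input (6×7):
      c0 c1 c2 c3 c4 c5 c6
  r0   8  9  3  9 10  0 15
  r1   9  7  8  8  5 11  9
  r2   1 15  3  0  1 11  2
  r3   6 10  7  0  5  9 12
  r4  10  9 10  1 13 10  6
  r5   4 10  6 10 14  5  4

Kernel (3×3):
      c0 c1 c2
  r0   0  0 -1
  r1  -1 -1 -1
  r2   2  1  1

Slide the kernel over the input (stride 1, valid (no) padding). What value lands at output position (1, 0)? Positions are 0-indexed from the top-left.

The receptive field on the input at this output position is [9 7 8 / 1 15 3 / 6 10 7]. Elementwise product with the kernel and sum: 8·-1 + 1·-1 + 15·-1 + 3·-1 + 6·2 + 10·1 + 7·1.

2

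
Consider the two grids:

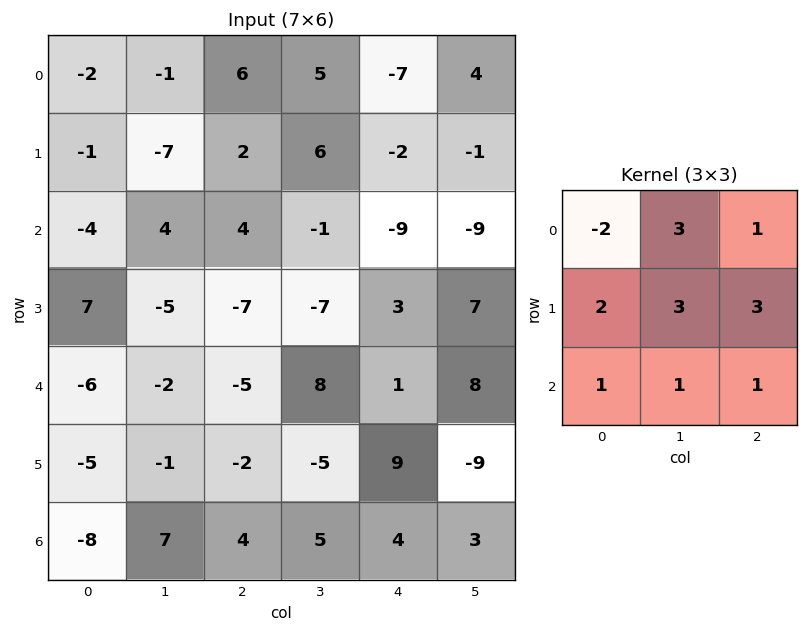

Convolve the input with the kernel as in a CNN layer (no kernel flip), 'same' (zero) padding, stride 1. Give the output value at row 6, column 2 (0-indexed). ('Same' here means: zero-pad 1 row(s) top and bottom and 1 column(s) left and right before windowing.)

The receptive field on the zero-padded input at this output position is [-1 -2 -5 / 7 4 5 / 0 0 0]. Elementwise product with the kernel and sum: -1·-2 + -2·3 + -5·1 + 7·2 + 4·3 + 5·3 + 0·1 + 0·1 + 0·1.

32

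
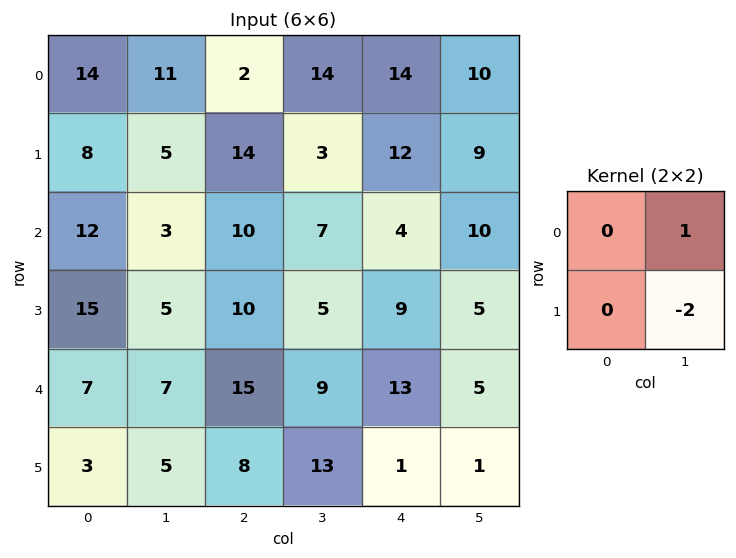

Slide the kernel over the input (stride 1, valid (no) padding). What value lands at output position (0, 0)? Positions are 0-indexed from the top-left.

1

The receptive field on the input at this output position is [14 11 / 8 5]. Elementwise product with the kernel and sum: 11·1 + 5·-2.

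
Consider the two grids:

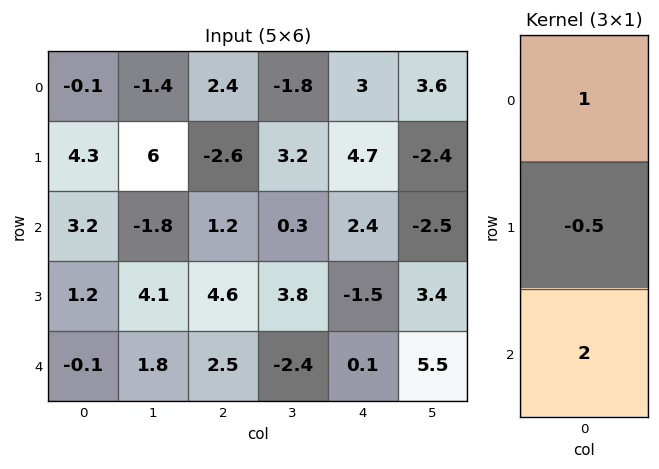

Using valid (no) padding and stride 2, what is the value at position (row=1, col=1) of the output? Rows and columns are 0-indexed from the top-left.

The receptive field on the input at this output position is [1.2 / 4.6 / 2.5]. Elementwise product with the kernel and sum: 1.2·1 + 4.6·-0.5 + 2.5·2.

3.9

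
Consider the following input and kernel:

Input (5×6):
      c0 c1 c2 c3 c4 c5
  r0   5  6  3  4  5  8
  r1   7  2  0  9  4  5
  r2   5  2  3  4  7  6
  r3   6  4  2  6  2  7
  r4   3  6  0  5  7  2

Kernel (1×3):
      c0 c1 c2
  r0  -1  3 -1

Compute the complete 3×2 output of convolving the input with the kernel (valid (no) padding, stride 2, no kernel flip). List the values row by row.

10 4
-2 2
15 8

Output[0,0]: The receptive field on the input at this output position is [5 6 3]. Elementwise product with the kernel and sum: 5·-1 + 6·3 + 3·-1.
Output[0,1]: The receptive field on the input at this output position is [3 4 5]. Elementwise product with the kernel and sum: 3·-1 + 4·3 + 5·-1.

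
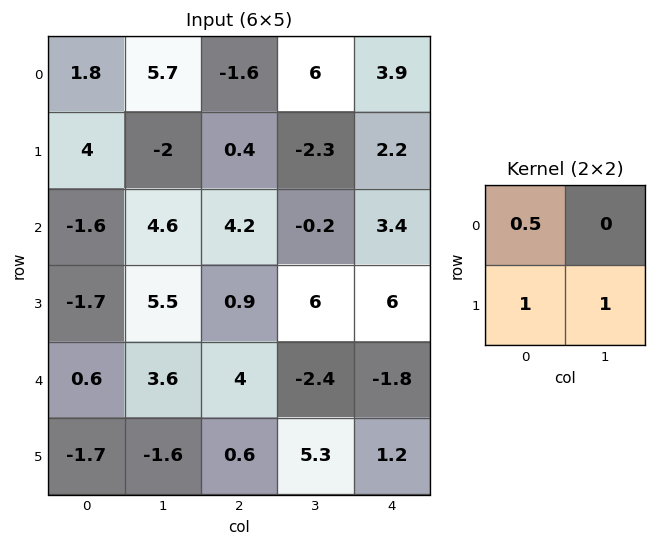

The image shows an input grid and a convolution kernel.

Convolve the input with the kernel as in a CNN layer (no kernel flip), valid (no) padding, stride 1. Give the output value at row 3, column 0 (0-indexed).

The receptive field on the input at this output position is [-1.7 5.5 / 0.6 3.6]. Elementwise product with the kernel and sum: -1.7·0.5 + 0.6·1 + 3.6·1.

3.35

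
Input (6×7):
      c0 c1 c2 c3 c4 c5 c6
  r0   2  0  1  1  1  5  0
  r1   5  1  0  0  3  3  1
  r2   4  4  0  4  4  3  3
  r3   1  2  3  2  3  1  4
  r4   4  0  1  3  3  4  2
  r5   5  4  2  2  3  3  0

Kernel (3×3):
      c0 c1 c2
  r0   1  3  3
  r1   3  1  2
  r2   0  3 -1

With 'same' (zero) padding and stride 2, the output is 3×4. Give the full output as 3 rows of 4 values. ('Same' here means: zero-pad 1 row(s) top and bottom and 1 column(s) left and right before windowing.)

16 3 20 18
31 28 48 30
24 28 40 27

Output[0,0]: The receptive field on the zero-padded input at this output position is [0 0 0 / 0 2 0 / 0 5 1]. Elementwise product with the kernel and sum: 0·1 + 0·3 + 0·3 + 0·3 + 2·1 + 0·2 + 5·3 + 1·-1.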